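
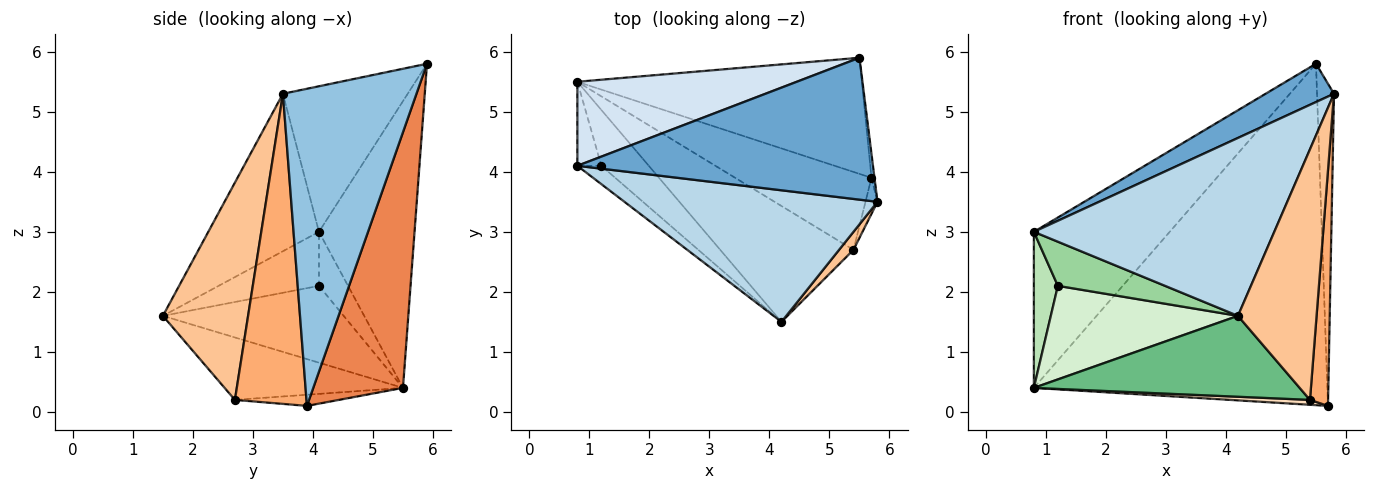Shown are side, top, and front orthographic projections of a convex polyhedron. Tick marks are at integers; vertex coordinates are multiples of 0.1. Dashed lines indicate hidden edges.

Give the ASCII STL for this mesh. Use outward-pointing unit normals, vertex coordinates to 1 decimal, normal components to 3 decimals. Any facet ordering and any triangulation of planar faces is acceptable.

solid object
 facet normal -0.429 -0.235 0.872
  outer loop
   vertex 5.5 5.9 5.8
   vertex 0.8 4.1 3.0
   vertex 5.8 3.5 5.3
  endloop
 endfacet
 facet normal 0.992 0.126 -0.009
  outer loop
   vertex 5.7 3.9 0.1
   vertex 5.5 5.9 5.8
   vertex 5.8 3.5 5.3
  endloop
 endfacet
 facet normal -0.347 -0.754 0.558
  outer loop
   vertex 4.2 1.5 1.6
   vertex 5.8 3.5 5.3
   vertex 0.8 4.1 3.0
  endloop
 endfacet
 facet normal -0.527 0.748 0.403
  outer loop
   vertex 0.8 5.5 0.4
   vertex 0.8 4.1 3.0
   vertex 5.5 5.9 5.8
  endloop
 endfacet
 facet normal 0.278 0.909 -0.309
  outer loop
   vertex 0.8 5.5 0.4
   vertex 5.5 5.9 5.8
   vertex 5.7 3.9 0.1
  endloop
 endfacet
 facet normal 0.969 -0.245 -0.037
  outer loop
   vertex 5.4 2.7 0.2
   vertex 5.7 3.9 0.1
   vertex 5.8 3.5 5.3
  endloop
 endfacet
 facet normal 0.734 -0.677 0.049
  outer loop
   vertex 5.4 2.7 0.2
   vertex 5.8 3.5 5.3
   vertex 4.2 1.5 1.6
  endloop
 endfacet
 facet normal -0.081 -0.063 -0.995
  outer loop
   vertex 5.4 2.7 0.2
   vertex 0.8 5.5 0.4
   vertex 5.7 3.9 0.1
  endloop
 endfacet
 facet normal -0.359 -0.534 -0.765
  outer loop
   vertex 5.4 2.7 0.2
   vertex 4.2 1.5 1.6
   vertex 0.8 5.5 0.4
  endloop
 endfacet
 facet normal -0.654 -0.699 -0.291
  outer loop
   vertex 1.2 4.1 2.1
   vertex 4.2 1.5 1.6
   vertex 0.8 4.1 3.0
  endloop
 endfacet
 facet normal -0.730 -0.602 -0.324
  outer loop
   vertex 1.2 4.1 2.1
   vertex 0.8 4.1 3.0
   vertex 0.8 5.5 0.4
  endloop
 endfacet
 facet normal -0.639 -0.661 -0.394
  outer loop
   vertex 1.2 4.1 2.1
   vertex 0.8 5.5 0.4
   vertex 4.2 1.5 1.6
  endloop
 endfacet
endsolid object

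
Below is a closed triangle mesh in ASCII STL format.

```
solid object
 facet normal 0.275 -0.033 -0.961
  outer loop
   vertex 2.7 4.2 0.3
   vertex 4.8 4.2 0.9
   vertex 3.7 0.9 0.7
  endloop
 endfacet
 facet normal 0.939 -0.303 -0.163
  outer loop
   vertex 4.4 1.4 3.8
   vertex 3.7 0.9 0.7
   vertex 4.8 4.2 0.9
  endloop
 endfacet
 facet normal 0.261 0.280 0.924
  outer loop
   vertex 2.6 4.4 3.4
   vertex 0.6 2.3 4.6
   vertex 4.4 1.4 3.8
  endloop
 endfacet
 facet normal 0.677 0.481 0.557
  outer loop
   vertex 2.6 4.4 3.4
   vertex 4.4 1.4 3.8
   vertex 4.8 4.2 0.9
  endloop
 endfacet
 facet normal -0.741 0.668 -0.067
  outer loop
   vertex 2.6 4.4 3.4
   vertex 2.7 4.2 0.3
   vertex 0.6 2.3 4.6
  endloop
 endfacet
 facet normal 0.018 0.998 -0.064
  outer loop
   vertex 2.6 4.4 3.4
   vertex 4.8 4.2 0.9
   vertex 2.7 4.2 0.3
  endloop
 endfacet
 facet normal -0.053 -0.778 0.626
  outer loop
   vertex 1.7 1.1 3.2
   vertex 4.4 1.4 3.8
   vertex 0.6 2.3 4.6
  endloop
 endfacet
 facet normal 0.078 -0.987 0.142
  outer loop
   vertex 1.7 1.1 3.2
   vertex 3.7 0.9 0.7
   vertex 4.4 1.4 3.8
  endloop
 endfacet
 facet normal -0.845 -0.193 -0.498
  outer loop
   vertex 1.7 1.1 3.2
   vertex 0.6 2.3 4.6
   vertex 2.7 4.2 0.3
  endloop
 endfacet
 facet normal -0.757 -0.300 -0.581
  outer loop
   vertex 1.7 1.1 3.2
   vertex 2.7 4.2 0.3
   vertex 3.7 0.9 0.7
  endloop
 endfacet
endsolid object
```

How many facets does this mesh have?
10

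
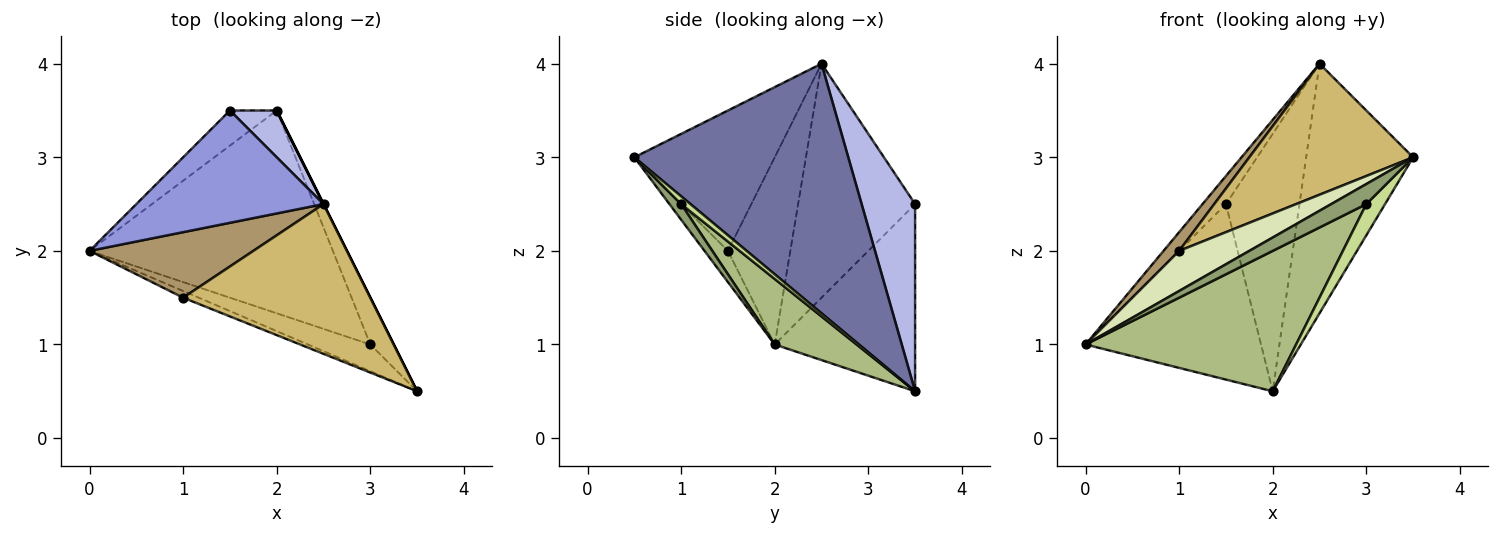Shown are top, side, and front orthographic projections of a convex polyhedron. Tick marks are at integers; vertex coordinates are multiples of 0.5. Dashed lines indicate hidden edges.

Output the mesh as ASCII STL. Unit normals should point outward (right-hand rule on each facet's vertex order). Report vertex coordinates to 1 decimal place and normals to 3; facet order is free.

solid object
 facet normal 0.894 0.447 0.000
  outer loop
   vertex 2.5 2.5 4.0
   vertex 3.5 0.5 3.0
   vertex 2.0 3.5 0.5
  endloop
 endfacet
 facet normal -0.617 0.772 -0.154
  outer loop
   vertex 1.5 3.5 2.5
   vertex 2.0 3.5 0.5
   vertex 0.0 2.0 1.0
  endloop
 endfacet
 facet normal -0.772 0.154 0.617
  outer loop
   vertex 1.5 3.5 2.5
   vertex 0.0 2.0 1.0
   vertex 2.5 2.5 4.0
  endloop
 endfacet
 facet normal 0.582 0.800 0.145
  outer loop
   vertex 1.5 3.5 2.5
   vertex 2.5 2.5 4.0
   vertex 2.0 3.5 0.5
  endloop
 endfacet
 facet normal 0.196 -0.588 -0.784
  outer loop
   vertex 3.0 1.0 2.5
   vertex 3.5 0.5 3.0
   vertex 0.0 2.0 1.0
  endloop
 endfacet
 facet normal 0.216 -0.556 -0.803
  outer loop
   vertex 3.0 1.0 2.5
   vertex 0.0 2.0 1.0
   vertex 2.0 3.5 0.5
  endloop
 endfacet
 facet normal 0.267 -0.535 -0.802
  outer loop
   vertex 3.0 1.0 2.5
   vertex 2.0 3.5 0.5
   vertex 3.5 0.5 3.0
  endloop
 endfacet
 facet normal -0.312 -0.937 -0.156
  outer loop
   vertex 1.0 1.5 2.0
   vertex 0.0 2.0 1.0
   vertex 3.5 0.5 3.0
  endloop
 endfacet
 facet normal -0.740 -0.185 0.647
  outer loop
   vertex 1.0 1.5 2.0
   vertex 2.5 2.5 4.0
   vertex 0.0 2.0 1.0
  endloop
 endfacet
 facet normal -0.492 -0.573 0.655
  outer loop
   vertex 1.0 1.5 2.0
   vertex 3.5 0.5 3.0
   vertex 2.5 2.5 4.0
  endloop
 endfacet
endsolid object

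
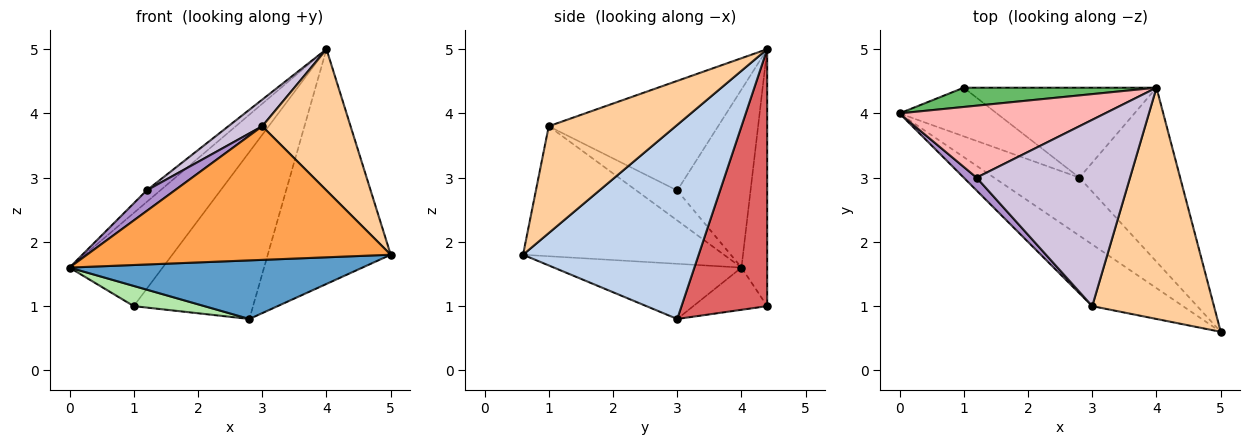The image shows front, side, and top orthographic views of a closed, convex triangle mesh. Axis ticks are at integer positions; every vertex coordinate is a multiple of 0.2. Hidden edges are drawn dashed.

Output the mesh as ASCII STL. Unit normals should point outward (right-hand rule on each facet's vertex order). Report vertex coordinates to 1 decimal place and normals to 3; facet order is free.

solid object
 facet normal -0.414 -0.646 -0.641
  outer loop
   vertex 2.8 3.0 0.8
   vertex 5.0 0.6 1.8
   vertex 0.0 4.0 1.6
  endloop
 endfacet
 facet normal 0.754 0.528 -0.391
  outer loop
   vertex 2.8 3.0 0.8
   vertex 4.0 4.4 5.0
   vertex 5.0 0.6 1.8
  endloop
 endfacet
 facet normal -0.515 -0.778 -0.359
  outer loop
   vertex 3.0 1.0 3.8
   vertex 0.0 4.0 1.6
   vertex 5.0 0.6 1.8
  endloop
 endfacet
 facet normal 0.599 -0.417 0.683
  outer loop
   vertex 3.0 1.0 3.8
   vertex 5.0 0.6 1.8
   vertex 4.0 4.4 5.0
  endloop
 endfacet
 facet normal -0.261 0.945 0.196
  outer loop
   vertex 1.0 4.4 1.0
   vertex 0.0 4.0 1.6
   vertex 4.0 4.4 5.0
  endloop
 endfacet
 facet normal -0.372 -0.356 -0.857
  outer loop
   vertex 1.0 4.4 1.0
   vertex 2.8 3.0 0.8
   vertex 0.0 4.0 1.6
  endloop
 endfacet
 facet normal 0.534 0.744 -0.401
  outer loop
   vertex 1.0 4.4 1.0
   vertex 4.0 4.4 5.0
   vertex 2.8 3.0 0.8
  endloop
 endfacet
 facet normal -0.650 0.121 0.750
  outer loop
   vertex 1.2 3.0 2.8
   vertex 4.0 4.4 5.0
   vertex 0.0 4.0 1.6
  endloop
 endfacet
 facet normal -0.778 -0.533 0.333
  outer loop
   vertex 1.2 3.0 2.8
   vertex 0.0 4.0 1.6
   vertex 3.0 1.0 3.8
  endloop
 endfacet
 facet normal -0.577 -0.115 0.808
  outer loop
   vertex 1.2 3.0 2.8
   vertex 3.0 1.0 3.8
   vertex 4.0 4.4 5.0
  endloop
 endfacet
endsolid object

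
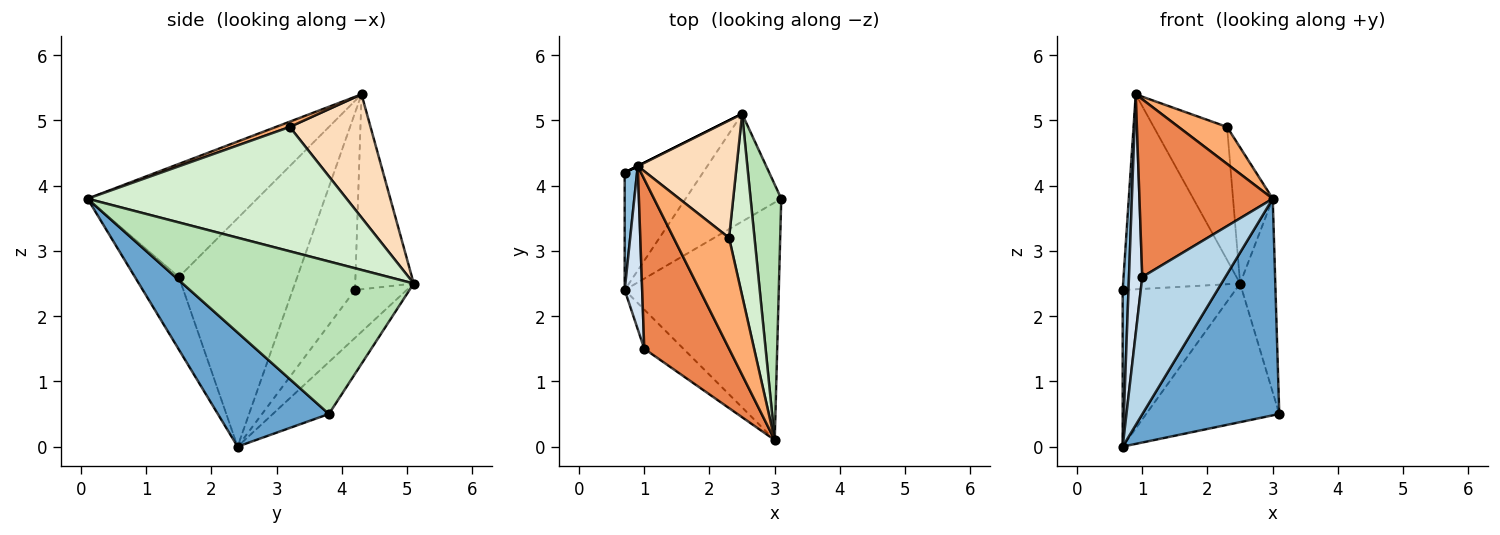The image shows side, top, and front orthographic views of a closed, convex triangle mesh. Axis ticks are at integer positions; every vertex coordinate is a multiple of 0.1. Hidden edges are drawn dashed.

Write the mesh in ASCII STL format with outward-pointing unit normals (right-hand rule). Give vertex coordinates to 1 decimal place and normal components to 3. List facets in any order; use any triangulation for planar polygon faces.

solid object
 facet normal 0.480 -0.591 -0.648
  outer loop
   vertex 3.0 0.1 3.8
   vertex 0.7 2.4 0.0
   vertex 3.1 3.8 0.5
  endloop
 endfacet
 facet normal -0.993 -0.092 0.069
  outer loop
   vertex 0.7 4.2 2.4
   vertex 0.7 2.4 0.0
   vertex 0.9 4.3 5.4
  endloop
 endfacet
 facet normal -0.453 -0.857 -0.244
  outer loop
   vertex 1.0 1.5 2.6
   vertex 0.7 2.4 0.0
   vertex 3.0 0.1 3.8
  endloop
 endfacet
 facet normal -0.991 -0.111 0.076
  outer loop
   vertex 1.0 1.5 2.6
   vertex 0.9 4.3 5.4
   vertex 0.7 2.4 0.0
  endloop
 endfacet
 facet normal -0.677 -0.532 0.508
  outer loop
   vertex 1.0 1.5 2.6
   vertex 3.0 0.1 3.8
   vertex 0.9 4.3 5.4
  endloop
 endfacet
 facet normal 0.090 -0.315 0.945
  outer loop
   vertex 2.3 3.2 4.9
   vertex 0.9 4.3 5.4
   vertex 3.0 0.1 3.8
  endloop
 endfacet
 facet normal -0.447 0.894 0.000
  outer loop
   vertex 2.5 5.1 2.5
   vertex 0.7 4.2 2.4
   vertex 0.9 4.3 5.4
  endloop
 endfacet
 facet normal 0.637 0.578 0.511
  outer loop
   vertex 2.5 5.1 2.5
   vertex 0.9 4.3 5.4
   vertex 2.3 3.2 4.9
  endloop
 endfacet
 facet normal -0.316 0.749 -0.582
  outer loop
   vertex 2.5 5.1 2.5
   vertex 3.1 3.8 0.5
   vertex 0.7 2.4 0.0
  endloop
 endfacet
 facet normal -0.344 0.751 -0.563
  outer loop
   vertex 2.5 5.1 2.5
   vertex 0.7 2.4 0.0
   vertex 0.7 4.2 2.4
  endloop
 endfacet
 facet normal 0.970 0.148 0.195
  outer loop
   vertex 2.5 5.1 2.5
   vertex 3.0 0.1 3.8
   vertex 3.1 3.8 0.5
  endloop
 endfacet
 facet normal 0.969 0.148 0.198
  outer loop
   vertex 2.5 5.1 2.5
   vertex 2.3 3.2 4.9
   vertex 3.0 0.1 3.8
  endloop
 endfacet
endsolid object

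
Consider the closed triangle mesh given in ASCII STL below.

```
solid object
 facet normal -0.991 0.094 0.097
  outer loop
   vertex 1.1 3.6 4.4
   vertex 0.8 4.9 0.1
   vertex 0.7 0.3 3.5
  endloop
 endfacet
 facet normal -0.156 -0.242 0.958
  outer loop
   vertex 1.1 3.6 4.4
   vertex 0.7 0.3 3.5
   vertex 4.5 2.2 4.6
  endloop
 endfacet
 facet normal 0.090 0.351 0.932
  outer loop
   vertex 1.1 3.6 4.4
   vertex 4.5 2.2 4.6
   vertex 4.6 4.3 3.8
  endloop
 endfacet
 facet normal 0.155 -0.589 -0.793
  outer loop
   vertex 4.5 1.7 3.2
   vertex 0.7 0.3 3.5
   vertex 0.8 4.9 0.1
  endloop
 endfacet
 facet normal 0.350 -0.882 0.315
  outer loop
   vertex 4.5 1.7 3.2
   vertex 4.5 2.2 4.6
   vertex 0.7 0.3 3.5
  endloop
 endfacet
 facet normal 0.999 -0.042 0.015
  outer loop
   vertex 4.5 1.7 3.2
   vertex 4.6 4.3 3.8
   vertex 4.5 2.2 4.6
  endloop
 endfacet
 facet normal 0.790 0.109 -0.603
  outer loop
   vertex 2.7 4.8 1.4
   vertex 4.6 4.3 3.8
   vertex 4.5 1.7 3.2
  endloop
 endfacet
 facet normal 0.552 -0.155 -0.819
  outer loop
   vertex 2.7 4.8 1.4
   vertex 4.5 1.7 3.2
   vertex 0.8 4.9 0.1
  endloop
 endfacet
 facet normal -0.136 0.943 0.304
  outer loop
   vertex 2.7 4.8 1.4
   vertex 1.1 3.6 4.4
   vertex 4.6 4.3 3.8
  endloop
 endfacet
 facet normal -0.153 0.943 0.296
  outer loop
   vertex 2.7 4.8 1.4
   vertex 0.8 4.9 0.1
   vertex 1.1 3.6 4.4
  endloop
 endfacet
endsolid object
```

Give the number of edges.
15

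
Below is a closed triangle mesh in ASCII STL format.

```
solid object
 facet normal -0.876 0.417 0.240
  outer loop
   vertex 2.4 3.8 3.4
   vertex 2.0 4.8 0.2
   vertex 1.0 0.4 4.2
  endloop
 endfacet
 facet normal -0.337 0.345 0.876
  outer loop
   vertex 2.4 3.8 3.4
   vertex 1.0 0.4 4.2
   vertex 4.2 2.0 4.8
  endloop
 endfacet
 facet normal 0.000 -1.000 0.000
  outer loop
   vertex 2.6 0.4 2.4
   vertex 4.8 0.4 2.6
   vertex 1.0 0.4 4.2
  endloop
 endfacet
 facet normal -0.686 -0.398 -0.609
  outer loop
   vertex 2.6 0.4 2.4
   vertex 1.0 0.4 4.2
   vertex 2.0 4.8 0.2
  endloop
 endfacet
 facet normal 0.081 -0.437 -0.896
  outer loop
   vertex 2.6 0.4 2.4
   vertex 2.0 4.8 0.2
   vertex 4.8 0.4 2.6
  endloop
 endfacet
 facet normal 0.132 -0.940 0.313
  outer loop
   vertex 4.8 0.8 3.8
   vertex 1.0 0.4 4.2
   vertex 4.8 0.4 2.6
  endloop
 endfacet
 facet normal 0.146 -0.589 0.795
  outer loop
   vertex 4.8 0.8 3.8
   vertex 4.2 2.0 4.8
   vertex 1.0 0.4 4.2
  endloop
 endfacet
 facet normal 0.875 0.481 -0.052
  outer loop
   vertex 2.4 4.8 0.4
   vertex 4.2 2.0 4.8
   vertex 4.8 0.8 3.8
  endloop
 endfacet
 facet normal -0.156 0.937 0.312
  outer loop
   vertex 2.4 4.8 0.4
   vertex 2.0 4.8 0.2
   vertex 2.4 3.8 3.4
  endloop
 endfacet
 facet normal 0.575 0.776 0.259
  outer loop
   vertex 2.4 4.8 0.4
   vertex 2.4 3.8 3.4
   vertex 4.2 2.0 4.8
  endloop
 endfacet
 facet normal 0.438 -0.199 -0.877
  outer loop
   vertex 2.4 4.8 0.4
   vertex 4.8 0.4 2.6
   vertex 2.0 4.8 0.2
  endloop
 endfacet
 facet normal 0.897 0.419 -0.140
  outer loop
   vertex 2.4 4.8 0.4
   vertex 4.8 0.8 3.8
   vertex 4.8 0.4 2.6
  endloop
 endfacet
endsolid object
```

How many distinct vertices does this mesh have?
8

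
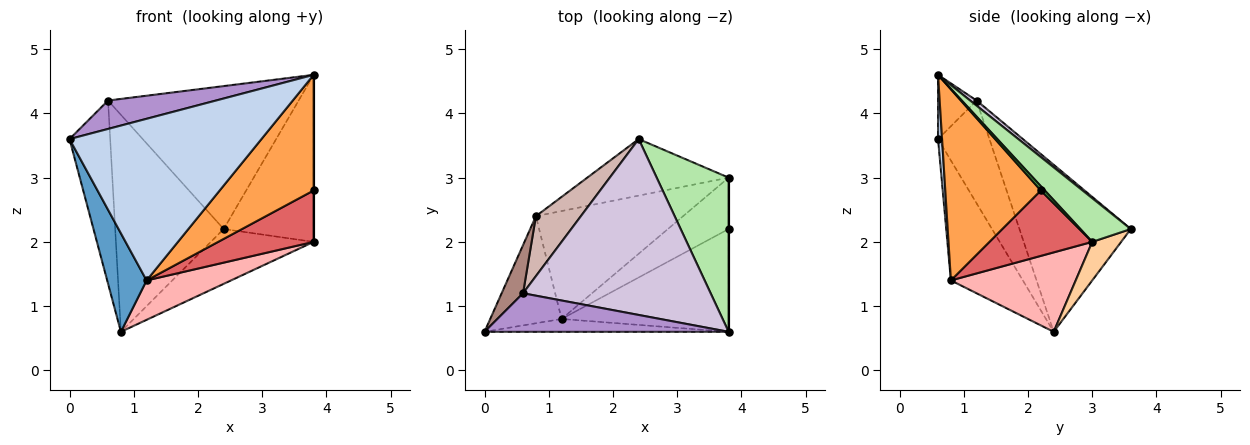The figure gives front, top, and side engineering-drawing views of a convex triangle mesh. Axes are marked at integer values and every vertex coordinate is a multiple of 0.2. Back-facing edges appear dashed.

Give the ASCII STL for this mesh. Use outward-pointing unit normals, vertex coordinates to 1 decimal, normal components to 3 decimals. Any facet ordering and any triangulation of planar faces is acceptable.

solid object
 facet normal -0.778 -0.426 -0.463
  outer loop
   vertex 1.2 0.8 1.4
   vertex 0.0 0.6 3.6
   vertex 0.8 2.4 0.6
  endloop
 endfacet
 facet normal 0.021 -0.997 -0.079
  outer loop
   vertex 3.8 0.6 4.6
   vertex 0.0 0.6 3.6
   vertex 1.2 0.8 1.4
  endloop
 endfacet
 facet normal 0.605 -0.595 -0.529
  outer loop
   vertex 3.8 0.6 4.6
   vertex 1.2 0.8 1.4
   vertex 3.8 2.2 2.8
  endloop
 endfacet
 facet normal 0.192 0.683 -0.705
  outer loop
   vertex 3.8 3.0 2.0
   vertex 0.8 2.4 0.6
   vertex 2.4 3.6 2.2
  endloop
 endfacet
 facet normal 1.000 0.000 0.000
  outer loop
   vertex 3.8 3.0 2.0
   vertex 3.8 0.6 4.6
   vertex 3.8 2.2 2.8
  endloop
 endfacet
 facet normal 0.381 0.679 0.627
  outer loop
   vertex 3.8 3.0 2.0
   vertex 2.4 3.6 2.2
   vertex 3.8 0.6 4.6
  endloop
 endfacet
 facet normal 0.606 -0.563 -0.563
  outer loop
   vertex 3.8 3.0 2.0
   vertex 3.8 2.2 2.8
   vertex 1.2 0.8 1.4
  endloop
 endfacet
 facet normal 0.452 -0.306 -0.838
  outer loop
   vertex 3.8 3.0 2.0
   vertex 1.2 0.8 1.4
   vertex 0.8 2.4 0.6
  endloop
 endfacet
 facet normal -0.207 -0.580 0.788
  outer loop
   vertex 0.6 1.2 4.2
   vertex 0.0 0.6 3.6
   vertex 3.8 0.6 4.6
  endloop
 endfacet
 facet normal 0.021 0.631 0.776
  outer loop
   vertex 0.6 1.2 4.2
   vertex 3.8 0.6 4.6
   vertex 2.4 3.6 2.2
  endloop
 endfacet
 facet normal -0.774 0.613 0.161
  outer loop
   vertex 0.6 1.2 4.2
   vertex 0.8 2.4 0.6
   vertex 0.0 0.6 3.6
  endloop
 endfacet
 facet normal -0.703 0.685 0.189
  outer loop
   vertex 0.6 1.2 4.2
   vertex 2.4 3.6 2.2
   vertex 0.8 2.4 0.6
  endloop
 endfacet
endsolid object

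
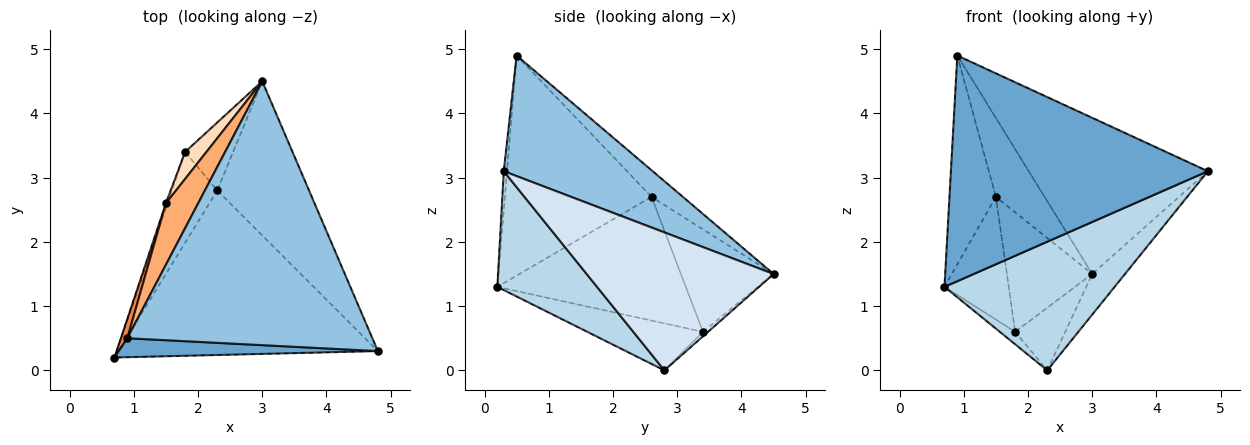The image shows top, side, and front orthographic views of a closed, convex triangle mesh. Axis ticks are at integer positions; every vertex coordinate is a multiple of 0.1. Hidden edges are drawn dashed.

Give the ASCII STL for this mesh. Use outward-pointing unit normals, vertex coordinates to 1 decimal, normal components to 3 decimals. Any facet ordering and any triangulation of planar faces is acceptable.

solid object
 facet normal -0.012 -0.996 0.084
  outer loop
   vertex 0.9 0.5 4.9
   vertex 0.7 0.2 1.3
   vertex 4.8 0.3 3.1
  endloop
 endfacet
 facet normal 0.390 0.469 0.793
  outer loop
   vertex 0.9 0.5 4.9
   vertex 4.8 0.3 3.1
   vertex 3.0 4.5 1.5
  endloop
 endfacet
 facet normal 0.339 -0.579 -0.741
  outer loop
   vertex 2.3 2.8 0.0
   vertex 4.8 0.3 3.1
   vertex 0.7 0.2 1.3
  endloop
 endfacet
 facet normal 0.824 0.144 -0.548
  outer loop
   vertex 2.3 2.8 0.0
   vertex 3.0 4.5 1.5
   vertex 4.8 0.3 3.1
  endloop
 endfacet
 facet normal -0.953 0.301 0.028
  outer loop
   vertex 1.5 2.6 2.7
   vertex 0.7 0.2 1.3
   vertex 0.9 0.5 4.9
  endloop
 endfacet
 facet normal -0.453 0.703 0.548
  outer loop
   vertex 1.5 2.6 2.7
   vertex 0.9 0.5 4.9
   vertex 3.0 4.5 1.5
  endloop
 endfacet
 facet normal -0.069 0.676 -0.734
  outer loop
   vertex 1.8 3.4 0.6
   vertex 3.0 4.5 1.5
   vertex 2.3 2.8 0.0
  endloop
 endfacet
 facet normal -0.727 0.670 0.151
  outer loop
   vertex 1.8 3.4 0.6
   vertex 1.5 2.6 2.7
   vertex 3.0 4.5 1.5
  endloop
 endfacet
 facet normal -0.716 0.095 -0.692
  outer loop
   vertex 1.8 3.4 0.6
   vertex 2.3 2.8 0.0
   vertex 0.7 0.2 1.3
  endloop
 endfacet
 facet normal -0.946 0.323 -0.012
  outer loop
   vertex 1.8 3.4 0.6
   vertex 0.7 0.2 1.3
   vertex 1.5 2.6 2.7
  endloop
 endfacet
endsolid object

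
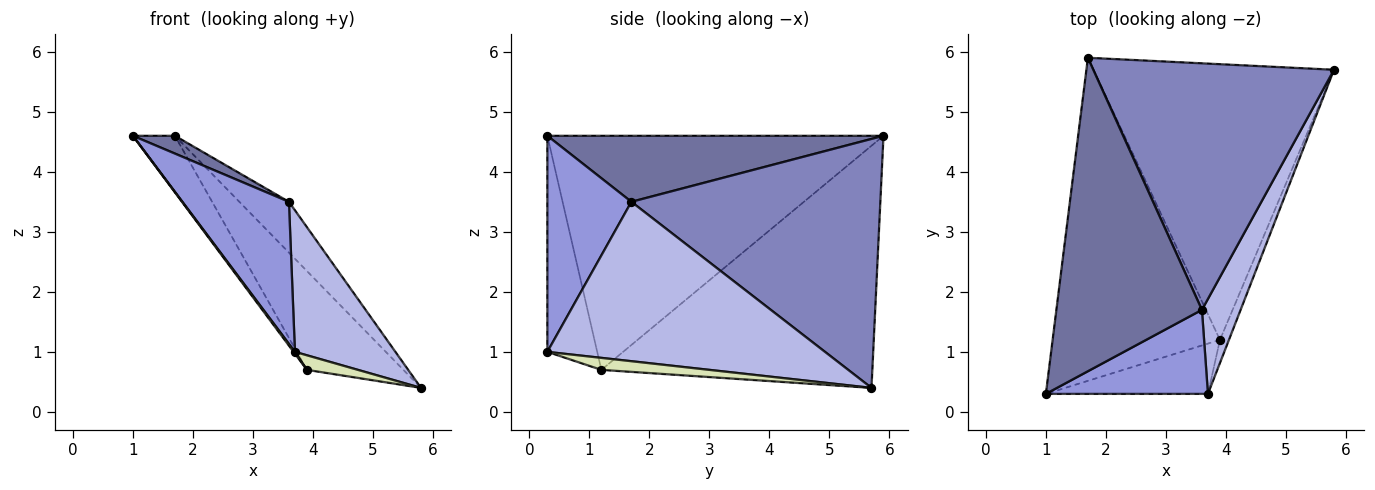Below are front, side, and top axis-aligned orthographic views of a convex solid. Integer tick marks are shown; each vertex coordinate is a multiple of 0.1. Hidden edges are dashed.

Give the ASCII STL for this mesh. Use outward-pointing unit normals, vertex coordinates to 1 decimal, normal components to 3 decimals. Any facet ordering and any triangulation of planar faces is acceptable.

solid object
 facet normal 0.413 -0.052 0.909
  outer loop
   vertex 3.6 1.7 3.5
   vertex 1.7 5.9 4.6
   vertex 1.0 0.3 4.6
  endloop
 endfacet
 facet normal 0.712 0.142 0.688
  outer loop
   vertex 3.6 1.7 3.5
   vertex 5.8 5.7 0.4
   vertex 1.7 5.9 4.6
  endloop
 endfacet
 facet normal 0.562 -0.712 0.421
  outer loop
   vertex 3.6 1.7 3.5
   vertex 1.0 0.3 4.6
   vertex 3.7 0.3 1.0
  endloop
 endfacet
 facet normal 0.917 -0.332 0.222
  outer loop
   vertex 3.6 1.7 3.5
   vertex 3.7 0.3 1.0
   vertex 5.8 5.7 0.4
  endloop
 endfacet
 facet normal -0.809 0.101 -0.579
  outer loop
   vertex 3.9 1.2 0.7
   vertex 1.0 0.3 4.6
   vertex 1.7 5.9 4.6
  endloop
 endfacet
 facet normal -0.800 -0.022 -0.600
  outer loop
   vertex 3.9 1.2 0.7
   vertex 3.7 0.3 1.0
   vertex 1.0 0.3 4.6
  endloop
 endfacet
 facet normal -0.688 0.245 -0.683
  outer loop
   vertex 3.9 1.2 0.7
   vertex 1.7 5.9 4.6
   vertex 5.8 5.7 0.4
  endloop
 endfacet
 facet normal 0.748 -0.353 -0.561
  outer loop
   vertex 3.9 1.2 0.7
   vertex 5.8 5.7 0.4
   vertex 3.7 0.3 1.0
  endloop
 endfacet
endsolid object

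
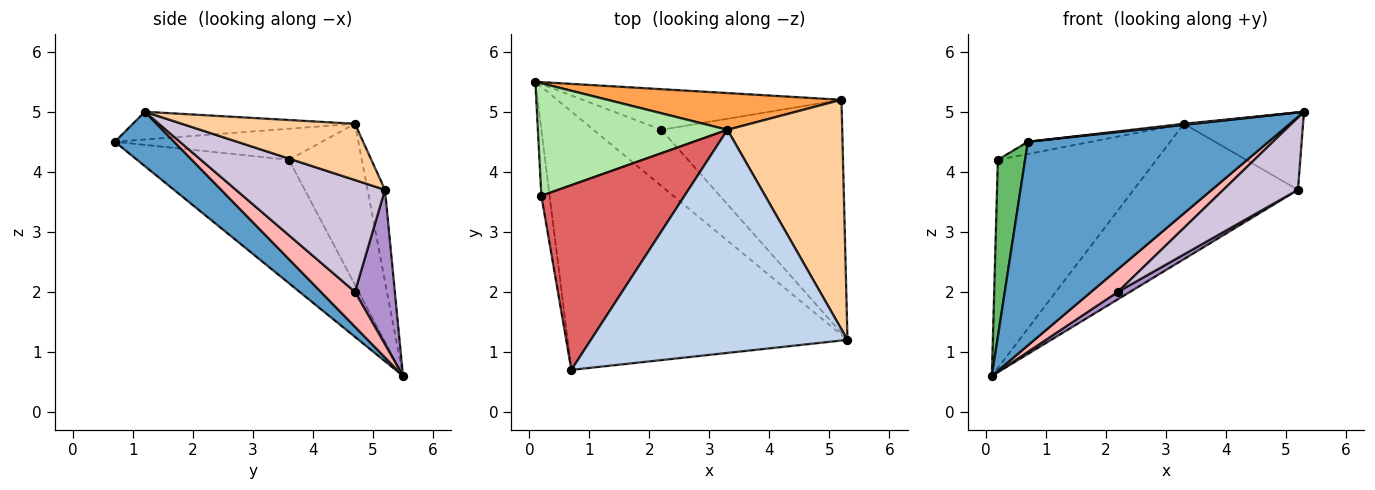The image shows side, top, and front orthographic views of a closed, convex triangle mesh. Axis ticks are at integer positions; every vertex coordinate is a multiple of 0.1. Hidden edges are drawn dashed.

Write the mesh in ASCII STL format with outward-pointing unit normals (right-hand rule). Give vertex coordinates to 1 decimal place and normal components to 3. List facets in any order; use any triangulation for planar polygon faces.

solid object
 facet normal 0.151 -0.612 -0.776
  outer loop
   vertex 0.7 0.7 4.5
   vertex 0.1 5.5 0.6
   vertex 5.3 1.2 5.0
  endloop
 endfacet
 facet normal -0.108 -0.005 0.994
  outer loop
   vertex 3.3 4.7 4.8
   vertex 0.7 0.7 4.5
   vertex 5.3 1.2 5.0
  endloop
 endfacet
 facet normal -0.102 0.960 0.260
  outer loop
   vertex 5.2 5.2 3.7
   vertex 0.1 5.5 0.6
   vertex 3.3 4.7 4.8
  endloop
 endfacet
 facet normal 0.421 0.290 0.859
  outer loop
   vertex 5.2 5.2 3.7
   vertex 3.3 4.7 4.8
   vertex 5.3 1.2 5.0
  endloop
 endfacet
 facet normal -0.982 -0.176 -0.066
  outer loop
   vertex 0.2 3.6 4.2
   vertex 0.1 5.5 0.6
   vertex 0.7 0.7 4.5
  endloop
 endfacet
 facet normal -0.375 0.816 0.441
  outer loop
   vertex 0.2 3.6 4.2
   vertex 3.3 4.7 4.8
   vertex 0.1 5.5 0.6
  endloop
 endfacet
 facet normal -0.212 0.064 0.975
  outer loop
   vertex 0.2 3.6 4.2
   vertex 0.7 0.7 4.5
   vertex 3.3 4.7 4.8
  endloop
 endfacet
 facet normal 0.430 -0.337 -0.838
  outer loop
   vertex 2.2 4.7 2.0
   vertex 5.3 1.2 5.0
   vertex 0.1 5.5 0.6
  endloop
 endfacet
 facet normal 0.506 -0.155 -0.848
  outer loop
   vertex 2.2 4.7 2.0
   vertex 0.1 5.5 0.6
   vertex 5.2 5.2 3.7
  endloop
 endfacet
 facet normal 0.509 -0.255 -0.823
  outer loop
   vertex 2.2 4.7 2.0
   vertex 5.2 5.2 3.7
   vertex 5.3 1.2 5.0
  endloop
 endfacet
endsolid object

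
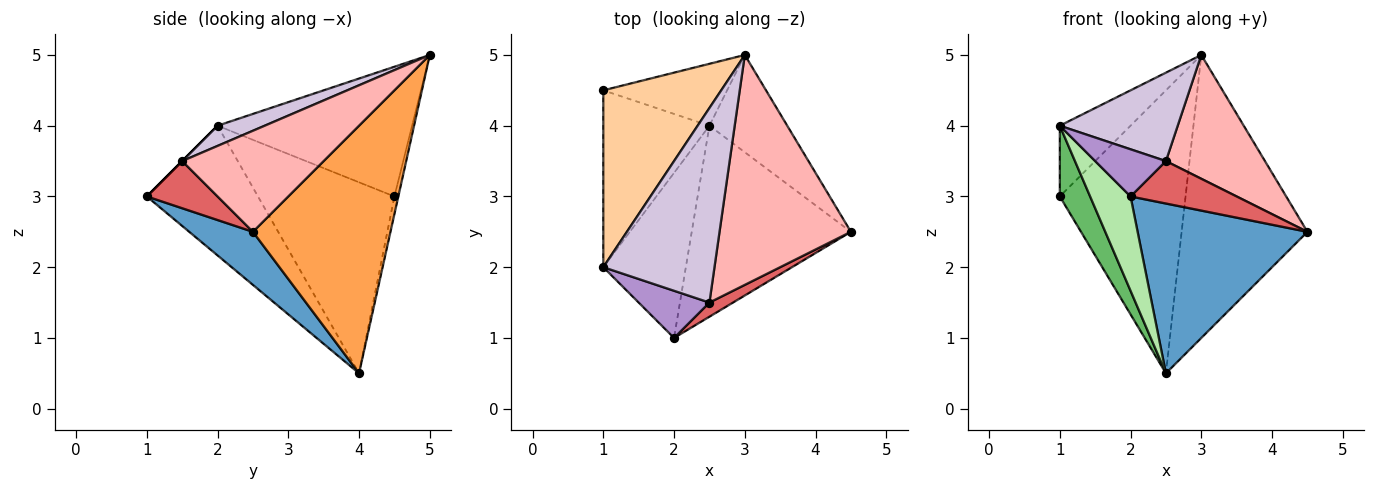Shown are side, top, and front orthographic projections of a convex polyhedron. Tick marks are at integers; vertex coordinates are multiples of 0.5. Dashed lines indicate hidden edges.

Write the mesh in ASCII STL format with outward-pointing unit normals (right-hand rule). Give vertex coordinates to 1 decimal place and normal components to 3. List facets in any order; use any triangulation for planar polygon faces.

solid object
 facet normal 0.242 -0.645 -0.725
  outer loop
   vertex 2.5 4.0 0.5
   vertex 4.5 2.5 2.5
   vertex 2.0 1.0 3.0
  endloop
 endfacet
 facet normal -0.031 0.976 -0.214
  outer loop
   vertex 2.5 4.0 0.5
   vertex 1.0 4.5 3.0
   vertex 3.0 5.0 5.0
  endloop
 endfacet
 facet normal 0.719 0.657 -0.226
  outer loop
   vertex 2.5 4.0 0.5
   vertex 3.0 5.0 5.0
   vertex 4.5 2.5 2.5
  endloop
 endfacet
 facet normal -0.715 0.260 0.650
  outer loop
   vertex 1.0 2.0 4.0
   vertex 3.0 5.0 5.0
   vertex 1.0 4.5 3.0
  endloop
 endfacet
 facet normal -0.858 -0.191 -0.477
  outer loop
   vertex 1.0 2.0 4.0
   vertex 1.0 4.5 3.0
   vertex 2.5 4.0 0.5
  endloop
 endfacet
 facet normal -0.807 -0.293 -0.513
  outer loop
   vertex 1.0 2.0 4.0
   vertex 2.5 4.0 0.5
   vertex 2.0 1.0 3.0
  endloop
 endfacet
 facet normal 0.535 -0.802 0.267
  outer loop
   vertex 2.5 1.5 3.5
   vertex 2.0 1.0 3.0
   vertex 4.5 2.5 2.5
  endloop
 endfacet
 facet normal 0.561 -0.393 0.729
  outer loop
   vertex 2.5 1.5 3.5
   vertex 4.5 2.5 2.5
   vertex 3.0 5.0 5.0
  endloop
 endfacet
 facet normal 0.000 -0.707 0.707
  outer loop
   vertex 2.5 1.5 3.5
   vertex 1.0 2.0 4.0
   vertex 2.0 1.0 3.0
  endloop
 endfacet
 facet normal 0.163 -0.408 0.898
  outer loop
   vertex 2.5 1.5 3.5
   vertex 3.0 5.0 5.0
   vertex 1.0 2.0 4.0
  endloop
 endfacet
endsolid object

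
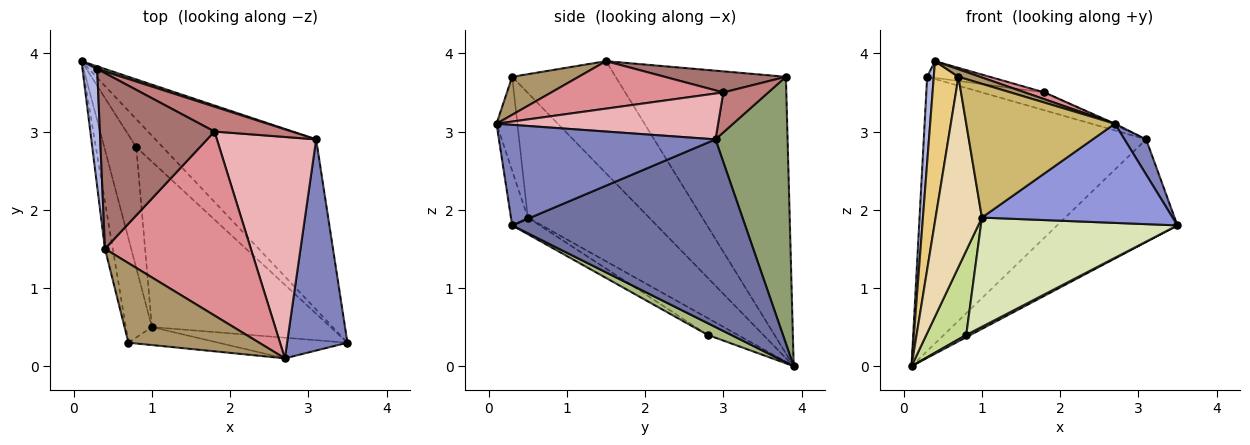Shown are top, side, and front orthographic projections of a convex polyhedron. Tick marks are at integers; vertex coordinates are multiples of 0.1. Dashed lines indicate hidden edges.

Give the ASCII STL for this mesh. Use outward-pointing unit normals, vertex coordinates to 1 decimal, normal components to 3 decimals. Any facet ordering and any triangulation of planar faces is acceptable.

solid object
 facet normal 0.707 0.365 -0.606
  outer loop
   vertex 3.1 2.9 2.9
   vertex 3.5 0.3 1.8
   vertex 0.1 3.9 0.0
  endloop
 endfacet
 facet normal 0.854 -0.085 0.513
  outer loop
   vertex 3.1 2.9 2.9
   vertex 2.7 0.1 3.1
   vertex 3.5 0.3 1.8
  endloop
 endfacet
 facet normal -0.086 -0.975 -0.203
  outer loop
   vertex 1.0 0.5 1.9
   vertex 3.5 0.3 1.8
   vertex 2.7 0.1 3.1
  endloop
 endfacet
 facet normal -0.998 -0.039 0.053
  outer loop
   vertex 0.3 3.8 3.7
   vertex 0.1 3.9 0.0
   vertex 0.4 1.5 3.9
  endloop
 endfacet
 facet normal 0.308 0.951 0.009
  outer loop
   vertex 0.3 3.8 3.7
   vertex 3.1 2.9 2.9
   vertex 0.1 3.9 0.0
  endloop
 endfacet
 facet normal 0.404 -0.075 -0.912
  outer loop
   vertex 0.8 2.8 0.4
   vertex 0.1 3.9 0.0
   vertex 3.5 0.3 1.8
  endloop
 endfacet
 facet normal -0.396 -0.526 -0.753
  outer loop
   vertex 0.8 2.8 0.4
   vertex 1.0 0.5 1.9
   vertex 0.1 3.9 0.0
  endloop
 endfacet
 facet normal -0.077 -0.549 -0.832
  outer loop
   vertex 0.8 2.8 0.4
   vertex 3.5 0.3 1.8
   vertex 1.0 0.5 1.9
  endloop
 endfacet
 facet normal 0.278 -0.090 0.956
  outer loop
   vertex 0.7 0.3 3.7
   vertex 2.7 0.1 3.1
   vertex 0.4 1.5 3.9
  endloop
 endfacet
 facet normal -0.138 -0.982 -0.132
  outer loop
   vertex 0.7 0.3 3.7
   vertex 1.0 0.5 1.9
   vertex 2.7 0.1 3.1
  endloop
 endfacet
 facet normal -0.971 -0.231 -0.068
  outer loop
   vertex 0.7 0.3 3.7
   vertex 0.4 1.5 3.9
   vertex 0.1 3.9 0.0
  endloop
 endfacet
 facet normal -0.917 -0.350 -0.192
  outer loop
   vertex 0.7 0.3 3.7
   vertex 0.1 3.9 0.0
   vertex 1.0 0.5 1.9
  endloop
 endfacet
 facet normal 0.180 0.093 0.979
  outer loop
   vertex 1.8 3.0 3.5
   vertex 0.3 3.8 3.7
   vertex 0.4 1.5 3.9
  endloop
 endfacet
 facet normal 0.387 0.538 0.749
  outer loop
   vertex 1.8 3.0 3.5
   vertex 3.1 2.9 2.9
   vertex 0.3 3.8 3.7
  endloop
 endfacet
 facet normal 0.309 -0.035 0.950
  outer loop
   vertex 1.8 3.0 3.5
   vertex 0.4 1.5 3.9
   vertex 2.7 0.1 3.1
  endloop
 endfacet
 facet normal 0.419 0.005 0.908
  outer loop
   vertex 1.8 3.0 3.5
   vertex 2.7 0.1 3.1
   vertex 3.1 2.9 2.9
  endloop
 endfacet
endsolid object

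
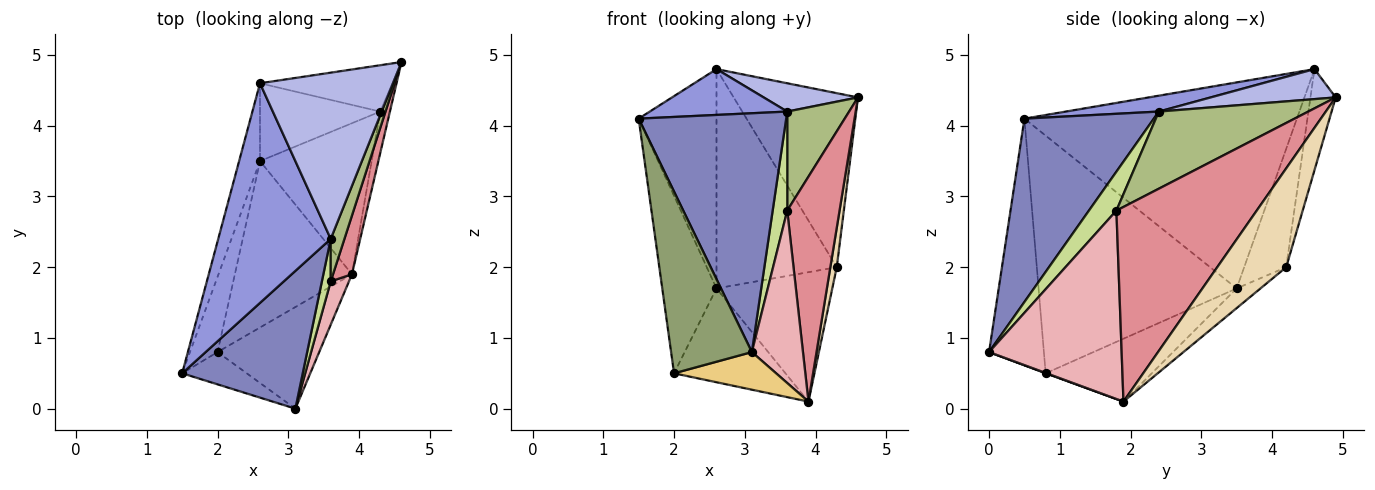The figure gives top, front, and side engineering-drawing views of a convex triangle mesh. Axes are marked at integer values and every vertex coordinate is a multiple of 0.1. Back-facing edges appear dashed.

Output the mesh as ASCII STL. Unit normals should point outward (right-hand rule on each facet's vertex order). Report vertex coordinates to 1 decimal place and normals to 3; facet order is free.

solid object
 facet normal -0.193 0.948 -0.252
  outer loop
   vertex 4.3 4.2 2.0
   vertex 2.6 4.6 4.8
   vertex 4.6 4.9 4.4
  endloop
 endfacet
 facet normal 0.605 -0.690 0.398
  outer loop
   vertex 3.6 2.4 4.2
   vertex 1.5 0.5 4.1
   vertex 3.1 0.0 0.8
  endloop
 endfacet
 facet normal 0.137 -0.202 0.970
  outer loop
   vertex 3.6 2.4 4.2
   vertex 2.6 4.6 4.8
   vertex 1.5 0.5 4.1
  endloop
 endfacet
 facet normal 0.217 -0.164 0.962
  outer loop
   vertex 3.6 2.4 4.2
   vertex 4.6 4.9 4.4
   vertex 2.6 4.6 4.8
  endloop
 endfacet
 facet normal -0.556 -0.819 -0.145
  outer loop
   vertex 2.0 0.8 0.5
   vertex 3.1 0.0 0.8
   vertex 1.5 0.5 4.1
  endloop
 endfacet
 facet normal 0.912 -0.378 0.162
  outer loop
   vertex 3.6 1.8 2.8
   vertex 4.6 4.9 4.4
   vertex 3.6 2.4 4.2
  endloop
 endfacet
 facet normal 0.866 -0.459 0.197
  outer loop
   vertex 3.6 1.8 2.8
   vertex 3.6 2.4 4.2
   vertex 3.1 0.0 0.8
  endloop
 endfacet
 facet normal -0.957 0.273 -0.097
  outer loop
   vertex 2.6 3.5 1.7
   vertex 1.5 0.5 4.1
   vertex 2.6 4.6 4.8
  endloop
 endfacet
 facet normal -0.959 0.262 -0.111
  outer loop
   vertex 2.6 3.5 1.7
   vertex 2.0 0.8 0.5
   vertex 1.5 0.5 4.1
  endloop
 endfacet
 facet normal -0.313 0.895 -0.318
  outer loop
   vertex 2.6 3.5 1.7
   vertex 2.6 4.6 4.8
   vertex 4.3 4.2 2.0
  endloop
 endfacet
 facet normal 0.003 -0.347 -0.938
  outer loop
   vertex 3.9 1.9 0.1
   vertex 3.1 0.0 0.8
   vertex 2.0 0.8 0.5
  endloop
 endfacet
 facet normal 0.991 -0.092 -0.097
  outer loop
   vertex 3.9 1.9 0.1
   vertex 4.3 4.2 2.0
   vertex 4.6 4.9 4.4
  endloop
 endfacet
 facet normal -0.133 0.645 -0.753
  outer loop
   vertex 3.9 1.9 0.1
   vertex 2.6 3.5 1.7
   vertex 4.3 4.2 2.0
  endloop
 endfacet
 facet normal -0.424 0.445 -0.789
  outer loop
   vertex 3.9 1.9 0.1
   vertex 2.0 0.8 0.5
   vertex 2.6 3.5 1.7
  endloop
 endfacet
 facet normal 0.933 -0.348 0.091
  outer loop
   vertex 3.9 1.9 0.1
   vertex 4.6 4.9 4.4
   vertex 3.6 1.8 2.8
  endloop
 endfacet
 facet normal 0.929 -0.358 0.090
  outer loop
   vertex 3.9 1.9 0.1
   vertex 3.6 1.8 2.8
   vertex 3.1 0.0 0.8
  endloop
 endfacet
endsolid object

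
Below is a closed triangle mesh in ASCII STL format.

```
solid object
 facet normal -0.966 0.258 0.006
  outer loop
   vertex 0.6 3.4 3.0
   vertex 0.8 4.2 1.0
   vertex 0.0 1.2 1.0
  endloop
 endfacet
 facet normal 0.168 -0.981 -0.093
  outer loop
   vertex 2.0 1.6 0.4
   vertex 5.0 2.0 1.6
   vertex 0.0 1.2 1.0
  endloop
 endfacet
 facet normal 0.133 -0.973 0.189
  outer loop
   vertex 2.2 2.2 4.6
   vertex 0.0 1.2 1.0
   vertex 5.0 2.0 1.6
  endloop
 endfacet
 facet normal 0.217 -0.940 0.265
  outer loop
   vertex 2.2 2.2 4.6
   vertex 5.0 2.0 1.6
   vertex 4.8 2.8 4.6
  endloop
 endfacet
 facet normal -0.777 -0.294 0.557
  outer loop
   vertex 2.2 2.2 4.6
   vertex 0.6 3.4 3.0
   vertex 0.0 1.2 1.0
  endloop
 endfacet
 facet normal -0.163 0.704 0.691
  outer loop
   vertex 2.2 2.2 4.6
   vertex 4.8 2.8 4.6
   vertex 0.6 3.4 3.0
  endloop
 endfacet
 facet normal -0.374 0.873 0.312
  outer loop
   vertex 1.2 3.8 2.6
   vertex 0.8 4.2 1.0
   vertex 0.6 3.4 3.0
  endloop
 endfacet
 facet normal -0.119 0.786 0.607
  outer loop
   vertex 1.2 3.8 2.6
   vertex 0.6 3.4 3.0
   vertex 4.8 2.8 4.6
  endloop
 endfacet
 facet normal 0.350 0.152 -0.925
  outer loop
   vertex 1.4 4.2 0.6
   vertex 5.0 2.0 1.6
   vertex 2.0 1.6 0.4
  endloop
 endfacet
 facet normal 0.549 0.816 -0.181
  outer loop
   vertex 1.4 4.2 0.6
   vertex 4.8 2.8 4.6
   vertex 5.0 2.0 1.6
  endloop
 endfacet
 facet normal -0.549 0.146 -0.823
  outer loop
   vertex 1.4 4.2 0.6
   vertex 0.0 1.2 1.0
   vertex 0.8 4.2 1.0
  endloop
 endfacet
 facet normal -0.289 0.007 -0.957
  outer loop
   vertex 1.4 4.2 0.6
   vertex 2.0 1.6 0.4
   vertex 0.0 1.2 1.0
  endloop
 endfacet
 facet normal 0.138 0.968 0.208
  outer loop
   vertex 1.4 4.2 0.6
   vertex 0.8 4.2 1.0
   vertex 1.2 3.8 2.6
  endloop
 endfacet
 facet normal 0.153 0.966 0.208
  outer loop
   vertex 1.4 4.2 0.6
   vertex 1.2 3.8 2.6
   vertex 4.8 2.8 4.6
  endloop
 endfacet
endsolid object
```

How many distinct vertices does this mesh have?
9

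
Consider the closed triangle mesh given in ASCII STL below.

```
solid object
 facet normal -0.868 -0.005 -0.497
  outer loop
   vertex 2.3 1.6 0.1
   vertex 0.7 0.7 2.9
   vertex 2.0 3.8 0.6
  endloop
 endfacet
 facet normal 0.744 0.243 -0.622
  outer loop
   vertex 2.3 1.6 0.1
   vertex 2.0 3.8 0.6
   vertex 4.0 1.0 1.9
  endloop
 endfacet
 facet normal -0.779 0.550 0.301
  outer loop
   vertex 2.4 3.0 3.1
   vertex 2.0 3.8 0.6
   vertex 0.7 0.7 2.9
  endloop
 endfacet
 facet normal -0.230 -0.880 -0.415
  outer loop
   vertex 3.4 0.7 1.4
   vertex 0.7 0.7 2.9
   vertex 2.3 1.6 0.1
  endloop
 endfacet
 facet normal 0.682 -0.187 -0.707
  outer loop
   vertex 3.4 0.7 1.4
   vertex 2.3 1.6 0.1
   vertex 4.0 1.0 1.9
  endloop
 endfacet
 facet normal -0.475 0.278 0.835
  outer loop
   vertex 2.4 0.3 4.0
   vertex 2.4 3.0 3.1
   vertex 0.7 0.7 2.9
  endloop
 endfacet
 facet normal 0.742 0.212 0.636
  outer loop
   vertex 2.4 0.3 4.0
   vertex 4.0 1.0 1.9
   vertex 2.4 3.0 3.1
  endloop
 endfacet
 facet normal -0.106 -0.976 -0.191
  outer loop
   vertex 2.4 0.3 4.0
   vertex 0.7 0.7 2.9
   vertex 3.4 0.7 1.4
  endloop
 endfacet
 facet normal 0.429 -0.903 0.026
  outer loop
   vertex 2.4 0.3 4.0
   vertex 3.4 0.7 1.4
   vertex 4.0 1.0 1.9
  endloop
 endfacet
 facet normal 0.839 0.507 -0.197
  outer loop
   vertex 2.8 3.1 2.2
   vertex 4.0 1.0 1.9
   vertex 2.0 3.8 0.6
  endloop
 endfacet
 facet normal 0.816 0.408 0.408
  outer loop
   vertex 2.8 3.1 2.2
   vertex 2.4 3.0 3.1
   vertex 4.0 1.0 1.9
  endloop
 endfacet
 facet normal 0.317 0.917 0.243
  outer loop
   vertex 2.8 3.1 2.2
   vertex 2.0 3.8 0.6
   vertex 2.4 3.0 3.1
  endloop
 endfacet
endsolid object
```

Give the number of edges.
18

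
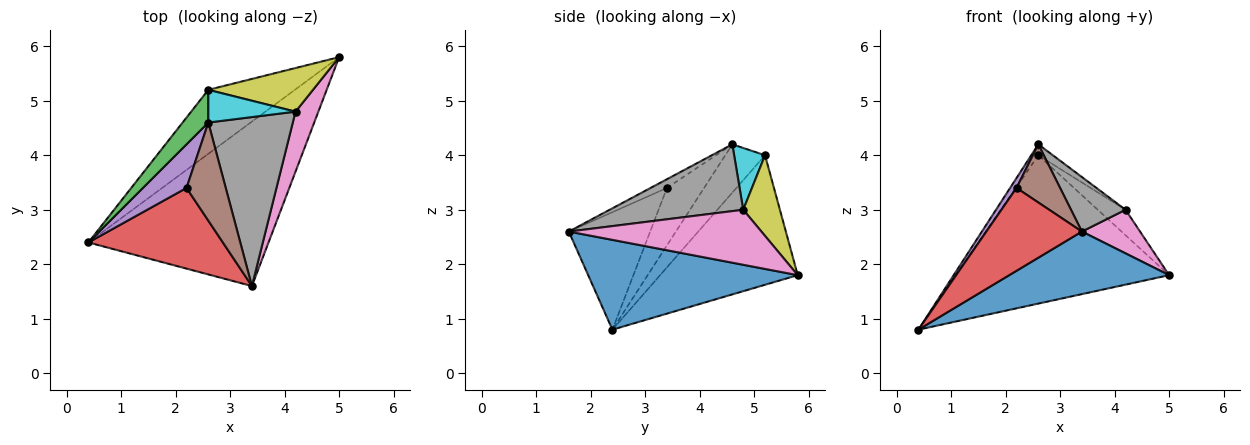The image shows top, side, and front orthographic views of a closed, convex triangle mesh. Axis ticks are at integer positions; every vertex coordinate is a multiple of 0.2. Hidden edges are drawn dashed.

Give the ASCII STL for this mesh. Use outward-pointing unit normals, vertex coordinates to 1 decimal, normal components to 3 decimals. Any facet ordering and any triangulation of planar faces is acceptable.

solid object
 facet normal 0.422 -0.322 -0.847
  outer loop
   vertex 3.4 1.6 2.6
   vertex 0.4 2.4 0.8
   vertex 5.0 5.8 1.8
  endloop
 endfacet
 facet normal -0.510 0.790 -0.341
  outer loop
   vertex 2.6 5.2 4.0
   vertex 5.0 5.8 1.8
   vertex 0.4 2.4 0.8
  endloop
 endfacet
 facet normal -0.872 0.155 0.464
  outer loop
   vertex 2.6 5.2 4.0
   vertex 0.4 2.4 0.8
   vertex 2.6 4.6 4.2
  endloop
 endfacet
 facet normal -0.521 -0.612 0.596
  outer loop
   vertex 2.2 3.4 3.4
   vertex 0.4 2.4 0.8
   vertex 3.4 1.6 2.6
  endloop
 endfacet
 facet normal -0.789 -0.136 0.599
  outer loop
   vertex 2.2 3.4 3.4
   vertex 2.6 4.6 4.2
   vertex 0.4 2.4 0.8
  endloop
 endfacet
 facet normal -0.188 -0.501 0.845
  outer loop
   vertex 2.2 3.4 3.4
   vertex 3.4 1.6 2.6
   vertex 2.6 4.6 4.2
  endloop
 endfacet
 facet normal 0.890 -0.269 0.369
  outer loop
   vertex 4.2 4.8 3.0
   vertex 3.4 1.6 2.6
   vertex 5.0 5.8 1.8
  endloop
 endfacet
 facet normal 0.601 -0.245 0.761
  outer loop
   vertex 4.2 4.8 3.0
   vertex 2.6 4.6 4.2
   vertex 3.4 1.6 2.6
  endloop
 endfacet
 facet normal 0.554 0.419 0.719
  outer loop
   vertex 4.2 4.8 3.0
   vertex 5.0 5.8 1.8
   vertex 2.6 5.2 4.0
  endloop
 endfacet
 facet normal 0.558 0.262 0.787
  outer loop
   vertex 4.2 4.8 3.0
   vertex 2.6 5.2 4.0
   vertex 2.6 4.6 4.2
  endloop
 endfacet
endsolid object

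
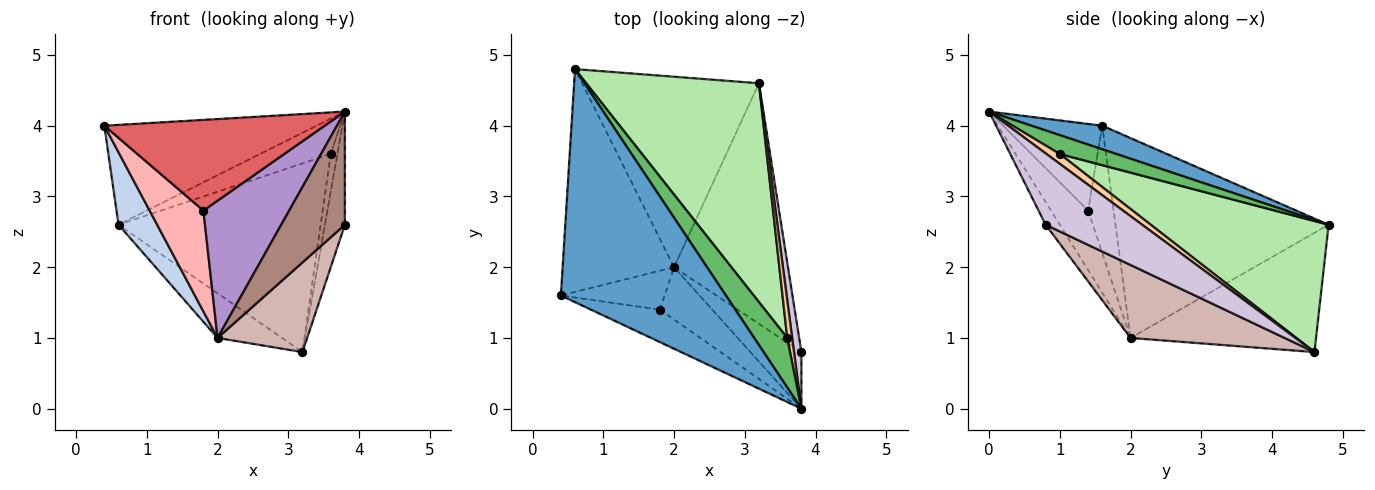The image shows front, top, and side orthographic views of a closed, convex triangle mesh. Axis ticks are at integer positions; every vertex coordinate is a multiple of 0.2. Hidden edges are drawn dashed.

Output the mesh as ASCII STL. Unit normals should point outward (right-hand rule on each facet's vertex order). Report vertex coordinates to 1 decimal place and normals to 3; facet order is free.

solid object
 facet normal 0.130 0.391 0.911
  outer loop
   vertex 0.6 4.8 2.6
   vertex 0.4 1.6 4.0
   vertex 3.8 0.0 4.2
  endloop
 endfacet
 facet normal -0.863 -0.157 -0.481
  outer loop
   vertex 2.0 2.0 1.0
   vertex 0.4 1.6 4.0
   vertex 0.6 4.8 2.6
  endloop
 endfacet
 facet normal -0.549 0.191 -0.814
  outer loop
   vertex 2.0 2.0 1.0
   vertex 0.6 4.8 2.6
   vertex 3.2 4.6 0.8
  endloop
 endfacet
 facet normal 0.816 0.408 0.408
  outer loop
   vertex 3.6 1.0 3.6
   vertex 3.8 0.0 4.2
   vertex 3.2 4.6 0.8
  endloop
 endfacet
 facet normal 0.422 0.527 0.738
  outer loop
   vertex 3.6 1.0 3.6
   vertex 0.6 4.8 2.6
   vertex 3.8 0.0 4.2
  endloop
 endfacet
 facet normal 0.498 0.566 0.657
  outer loop
   vertex 3.6 1.0 3.6
   vertex 3.2 4.6 0.8
   vertex 0.6 4.8 2.6
  endloop
 endfacet
 facet normal -0.390 -0.867 -0.310
  outer loop
   vertex 1.8 1.4 2.8
   vertex 3.8 0.0 4.2
   vertex 0.4 1.6 4.0
  endloop
 endfacet
 facet normal -0.404 -0.853 -0.329
  outer loop
   vertex 1.8 1.4 2.8
   vertex 0.4 1.6 4.0
   vertex 2.0 2.0 1.0
  endloop
 endfacet
 facet normal -0.375 -0.866 -0.330
  outer loop
   vertex 1.8 1.4 2.8
   vertex 2.0 2.0 1.0
   vertex 3.8 0.0 4.2
  endloop
 endfacet
 facet normal 0.974 0.202 0.101
  outer loop
   vertex 3.8 0.8 2.6
   vertex 3.2 4.6 0.8
   vertex 3.8 0.0 4.2
  endloop
 endfacet
 facet normal -0.195 -0.877 -0.439
  outer loop
   vertex 3.8 0.8 2.6
   vertex 3.8 0.0 4.2
   vertex 2.0 2.0 1.0
  endloop
 endfacet
 facet normal 0.515 -0.299 -0.803
  outer loop
   vertex 3.8 0.8 2.6
   vertex 2.0 2.0 1.0
   vertex 3.2 4.6 0.8
  endloop
 endfacet
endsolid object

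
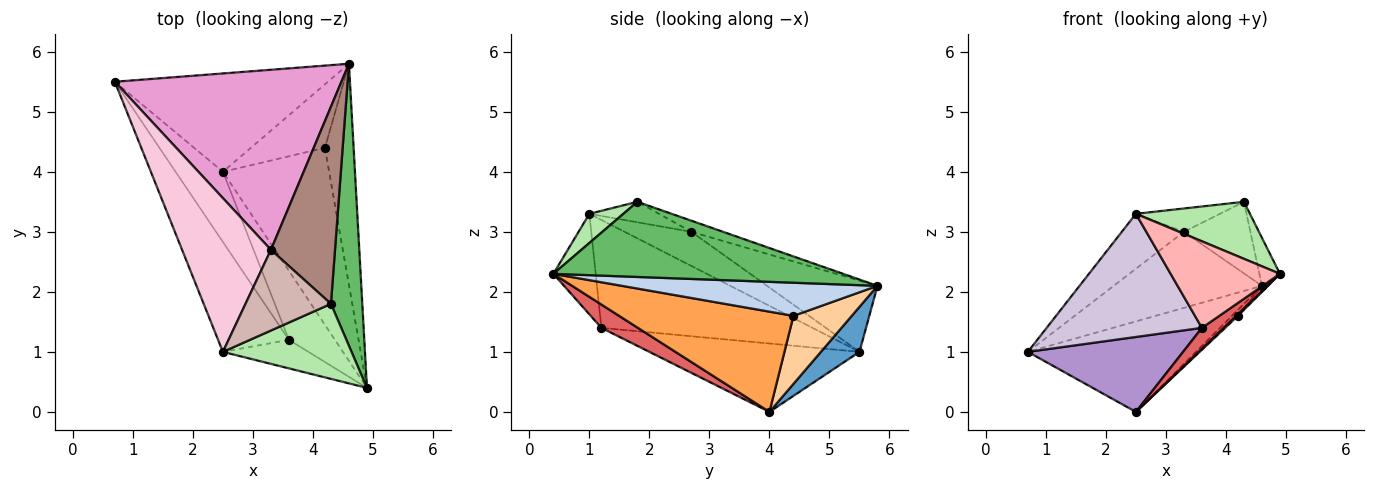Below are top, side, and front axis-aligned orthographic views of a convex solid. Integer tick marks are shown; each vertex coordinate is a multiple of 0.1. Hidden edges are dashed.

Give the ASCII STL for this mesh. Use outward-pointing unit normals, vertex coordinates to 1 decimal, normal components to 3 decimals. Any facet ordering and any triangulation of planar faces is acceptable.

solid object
 facet normal 0.154 0.669 -0.727
  outer loop
   vertex 2.5 4.0 0.0
   vertex 0.7 5.5 1.0
   vertex 4.6 5.8 2.1
  endloop
 endfacet
 facet normal 0.756 0.018 -0.654
  outer loop
   vertex 4.2 4.4 1.6
   vertex 4.6 5.8 2.1
   vertex 4.9 0.4 2.3
  endloop
 endfacet
 facet normal 0.686 -0.007 -0.727
  outer loop
   vertex 4.2 4.4 1.6
   vertex 4.9 0.4 2.3
   vertex 2.5 4.0 0.0
  endloop
 endfacet
 facet normal 0.675 0.069 -0.735
  outer loop
   vertex 4.2 4.4 1.6
   vertex 2.5 4.0 0.0
   vertex 4.6 5.8 2.1
  endloop
 endfacet
 facet normal 0.921 0.065 0.384
  outer loop
   vertex 4.3 1.8 3.5
   vertex 4.9 0.4 2.3
   vertex 4.6 5.8 2.1
  endloop
 endfacet
 facet normal 0.178 -0.595 0.784
  outer loop
   vertex 4.3 1.8 3.5
   vertex 2.5 1.0 3.3
   vertex 4.9 0.4 2.3
  endloop
 endfacet
 facet normal 0.437 -0.259 -0.861
  outer loop
   vertex 3.6 1.2 1.4
   vertex 2.5 4.0 0.0
   vertex 4.9 0.4 2.3
  endloop
 endfacet
 facet normal -0.345 -0.891 -0.294
  outer loop
   vertex 3.6 1.2 1.4
   vertex 4.9 0.4 2.3
   vertex 2.5 1.0 3.3
  endloop
 endfacet
 facet normal -0.703 -0.519 -0.486
  outer loop
   vertex 3.6 1.2 1.4
   vertex 0.7 5.5 1.0
   vertex 2.5 4.0 0.0
  endloop
 endfacet
 facet normal -0.712 -0.524 -0.467
  outer loop
   vertex 3.6 1.2 1.4
   vertex 2.5 1.0 3.3
   vertex 0.7 5.5 1.0
  endloop
 endfacet
 facet normal -0.161 0.337 0.928
  outer loop
   vertex 3.3 2.7 3.0
   vertex 4.3 1.8 3.5
   vertex 4.6 5.8 2.1
  endloop
 endfacet
 facet normal -0.224 0.271 0.936
  outer loop
   vertex 3.3 2.7 3.0
   vertex 2.5 1.0 3.3
   vertex 4.3 1.8 3.5
  endloop
 endfacet
 facet normal -0.278 0.374 0.885
  outer loop
   vertex 3.3 2.7 3.0
   vertex 4.6 5.8 2.1
   vertex 0.7 5.5 1.0
  endloop
 endfacet
 facet normal -0.340 0.316 0.885
  outer loop
   vertex 3.3 2.7 3.0
   vertex 0.7 5.5 1.0
   vertex 2.5 1.0 3.3
  endloop
 endfacet
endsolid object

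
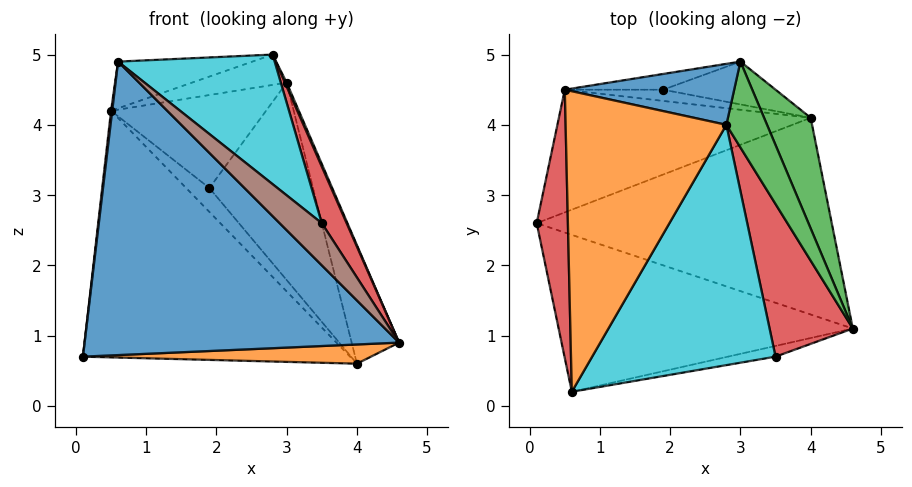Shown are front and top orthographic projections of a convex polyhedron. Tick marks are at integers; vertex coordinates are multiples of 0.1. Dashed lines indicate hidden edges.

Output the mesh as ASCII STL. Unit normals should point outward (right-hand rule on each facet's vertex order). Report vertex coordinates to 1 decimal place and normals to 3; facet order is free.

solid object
 facet normal -0.263 -0.851 -0.455
  outer loop
   vertex 0.6 0.2 4.9
   vertex 0.1 2.6 0.7
   vertex 4.6 1.1 0.9
  endloop
 endfacet
 facet normal 0.012 -0.097 -0.995
  outer loop
   vertex 4.0 4.1 0.6
   vertex 4.6 1.1 0.9
   vertex 0.1 2.6 0.7
  endloop
 endfacet
 facet normal 0.957 0.211 0.197
  outer loop
   vertex 4.0 4.1 0.6
   vertex 3.0 4.9 4.6
   vertex 4.6 1.1 0.9
  endloop
 endfacet
 facet normal -0.993 -0.004 0.116
  outer loop
   vertex 0.5 4.5 4.2
   vertex 0.1 2.6 0.7
   vertex 0.6 0.2 4.9
  endloop
 endfacet
 facet normal -0.335 0.844 -0.420
  outer loop
   vertex 0.5 4.5 4.2
   vertex 4.0 4.1 0.6
   vertex 0.1 2.6 0.7
  endloop
 endfacet
 facet normal -0.028 -0.969 -0.246
  outer loop
   vertex 3.5 0.7 2.6
   vertex 0.6 0.2 4.9
   vertex 4.6 1.1 0.9
  endloop
 endfacet
 facet normal -0.066 0.975 -0.212
  outer loop
   vertex 1.9 4.5 3.1
   vertex 3.0 4.9 4.6
   vertex 4.0 4.1 0.6
  endloop
 endfacet
 facet normal -0.130 0.978 -0.165
  outer loop
   vertex 1.9 4.5 3.1
   vertex 0.5 4.5 4.2
   vertex 3.0 4.9 4.6
  endloop
 endfacet
 facet normal -0.317 0.858 -0.404
  outer loop
   vertex 1.9 4.5 3.1
   vertex 4.0 4.1 0.6
   vertex 0.5 4.5 4.2
  endloop
 endfacet
 facet normal 0.615 -0.374 0.694
  outer loop
   vertex 2.8 4.0 5.0
   vertex 0.6 0.2 4.9
   vertex 3.5 0.7 2.6
  endloop
 endfacet
 facet normal -0.210 0.436 0.875
  outer loop
   vertex 2.8 4.0 5.0
   vertex 3.0 4.9 4.6
   vertex 0.5 4.5 4.2
  endloop
 endfacet
 facet normal -0.296 0.147 0.944
  outer loop
   vertex 2.8 4.0 5.0
   vertex 0.5 4.5 4.2
   vertex 0.6 0.2 4.9
  endloop
 endfacet
 facet normal 0.911 -0.019 0.413
  outer loop
   vertex 2.8 4.0 5.0
   vertex 4.6 1.1 0.9
   vertex 3.0 4.9 4.6
  endloop
 endfacet
 facet normal 0.844 -0.186 0.502
  outer loop
   vertex 2.8 4.0 5.0
   vertex 3.5 0.7 2.6
   vertex 4.6 1.1 0.9
  endloop
 endfacet
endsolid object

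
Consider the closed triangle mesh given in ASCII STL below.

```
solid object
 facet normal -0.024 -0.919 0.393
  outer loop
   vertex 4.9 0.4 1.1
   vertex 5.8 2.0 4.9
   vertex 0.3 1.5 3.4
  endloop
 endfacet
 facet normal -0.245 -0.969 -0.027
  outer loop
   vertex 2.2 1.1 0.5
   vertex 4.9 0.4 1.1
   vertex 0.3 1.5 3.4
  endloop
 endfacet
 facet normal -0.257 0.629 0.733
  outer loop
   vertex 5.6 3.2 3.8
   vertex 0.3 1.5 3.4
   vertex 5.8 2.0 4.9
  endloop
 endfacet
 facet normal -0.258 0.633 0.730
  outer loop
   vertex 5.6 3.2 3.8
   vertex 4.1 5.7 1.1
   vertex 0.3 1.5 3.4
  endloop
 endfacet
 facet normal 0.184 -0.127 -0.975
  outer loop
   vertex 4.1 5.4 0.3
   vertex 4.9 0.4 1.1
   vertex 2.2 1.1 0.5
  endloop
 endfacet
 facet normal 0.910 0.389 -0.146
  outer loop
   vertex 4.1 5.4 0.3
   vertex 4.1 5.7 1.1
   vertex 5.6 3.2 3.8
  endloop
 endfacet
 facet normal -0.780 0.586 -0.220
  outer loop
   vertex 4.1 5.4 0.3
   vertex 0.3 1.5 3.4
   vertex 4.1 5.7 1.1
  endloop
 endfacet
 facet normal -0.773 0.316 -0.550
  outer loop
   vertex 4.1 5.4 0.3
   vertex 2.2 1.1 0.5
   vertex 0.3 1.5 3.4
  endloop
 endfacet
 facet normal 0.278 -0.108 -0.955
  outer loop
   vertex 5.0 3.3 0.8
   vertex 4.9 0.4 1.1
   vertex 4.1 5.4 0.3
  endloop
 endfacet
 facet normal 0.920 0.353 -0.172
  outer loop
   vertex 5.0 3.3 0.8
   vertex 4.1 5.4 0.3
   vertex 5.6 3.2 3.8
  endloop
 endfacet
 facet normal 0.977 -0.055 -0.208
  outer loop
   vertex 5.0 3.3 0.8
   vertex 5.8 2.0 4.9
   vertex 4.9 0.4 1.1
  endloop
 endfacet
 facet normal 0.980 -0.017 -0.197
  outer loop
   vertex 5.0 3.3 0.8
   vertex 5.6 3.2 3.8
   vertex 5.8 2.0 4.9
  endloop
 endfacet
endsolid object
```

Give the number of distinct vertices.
8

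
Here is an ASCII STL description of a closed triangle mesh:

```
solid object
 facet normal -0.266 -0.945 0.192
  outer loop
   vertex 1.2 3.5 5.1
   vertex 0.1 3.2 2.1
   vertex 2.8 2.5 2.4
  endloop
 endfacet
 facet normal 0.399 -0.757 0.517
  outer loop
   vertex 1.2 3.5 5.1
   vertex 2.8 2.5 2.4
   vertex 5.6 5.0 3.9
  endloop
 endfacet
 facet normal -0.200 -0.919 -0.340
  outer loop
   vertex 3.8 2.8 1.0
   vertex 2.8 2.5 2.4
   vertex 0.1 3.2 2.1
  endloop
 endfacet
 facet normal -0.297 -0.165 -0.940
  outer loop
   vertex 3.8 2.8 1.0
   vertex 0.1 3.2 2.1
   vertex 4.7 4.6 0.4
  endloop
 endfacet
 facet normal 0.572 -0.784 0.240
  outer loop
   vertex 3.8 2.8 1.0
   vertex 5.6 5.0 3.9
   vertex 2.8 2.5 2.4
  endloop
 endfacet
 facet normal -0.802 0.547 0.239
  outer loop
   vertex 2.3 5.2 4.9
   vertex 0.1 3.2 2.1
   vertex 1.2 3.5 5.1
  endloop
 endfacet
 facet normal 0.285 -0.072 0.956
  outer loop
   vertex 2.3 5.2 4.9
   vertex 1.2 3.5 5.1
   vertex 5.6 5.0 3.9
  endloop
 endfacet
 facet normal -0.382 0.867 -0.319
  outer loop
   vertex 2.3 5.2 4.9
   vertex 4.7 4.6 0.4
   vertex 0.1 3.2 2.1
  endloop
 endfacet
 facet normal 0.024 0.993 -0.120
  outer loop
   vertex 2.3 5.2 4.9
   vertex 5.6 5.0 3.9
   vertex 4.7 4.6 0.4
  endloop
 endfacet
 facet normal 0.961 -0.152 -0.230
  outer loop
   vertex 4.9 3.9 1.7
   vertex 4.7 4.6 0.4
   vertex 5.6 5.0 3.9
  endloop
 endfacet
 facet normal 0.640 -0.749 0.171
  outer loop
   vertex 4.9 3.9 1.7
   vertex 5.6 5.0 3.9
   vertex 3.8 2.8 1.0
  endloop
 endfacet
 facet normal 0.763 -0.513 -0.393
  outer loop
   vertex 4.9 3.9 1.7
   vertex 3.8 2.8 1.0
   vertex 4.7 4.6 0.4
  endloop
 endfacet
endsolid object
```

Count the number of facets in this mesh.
12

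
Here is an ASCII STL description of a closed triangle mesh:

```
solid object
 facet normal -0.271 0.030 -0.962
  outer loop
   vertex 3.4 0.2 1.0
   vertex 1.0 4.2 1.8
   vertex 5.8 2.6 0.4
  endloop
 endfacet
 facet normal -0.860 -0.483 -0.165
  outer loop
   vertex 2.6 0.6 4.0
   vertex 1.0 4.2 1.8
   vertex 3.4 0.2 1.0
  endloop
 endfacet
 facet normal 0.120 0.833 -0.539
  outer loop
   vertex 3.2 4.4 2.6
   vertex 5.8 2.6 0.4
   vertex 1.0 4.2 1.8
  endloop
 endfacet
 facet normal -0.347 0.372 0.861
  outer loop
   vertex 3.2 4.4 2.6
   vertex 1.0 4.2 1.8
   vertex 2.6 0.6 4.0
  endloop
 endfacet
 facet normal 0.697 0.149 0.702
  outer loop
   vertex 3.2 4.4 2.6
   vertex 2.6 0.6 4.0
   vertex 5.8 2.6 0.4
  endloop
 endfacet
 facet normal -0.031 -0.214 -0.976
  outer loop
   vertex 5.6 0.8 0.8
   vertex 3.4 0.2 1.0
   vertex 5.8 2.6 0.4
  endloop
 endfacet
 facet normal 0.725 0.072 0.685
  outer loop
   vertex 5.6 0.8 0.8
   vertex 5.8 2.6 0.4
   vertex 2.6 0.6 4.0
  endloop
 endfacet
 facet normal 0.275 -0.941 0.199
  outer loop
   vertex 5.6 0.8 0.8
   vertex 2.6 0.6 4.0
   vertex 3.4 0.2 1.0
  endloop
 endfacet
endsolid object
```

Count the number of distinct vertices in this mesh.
6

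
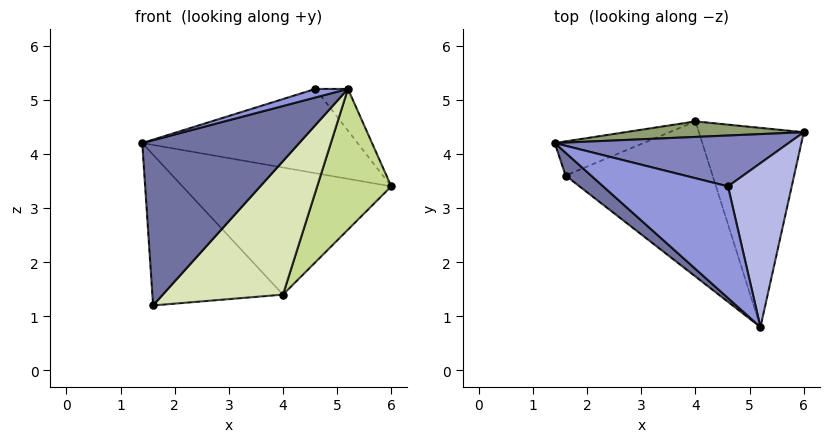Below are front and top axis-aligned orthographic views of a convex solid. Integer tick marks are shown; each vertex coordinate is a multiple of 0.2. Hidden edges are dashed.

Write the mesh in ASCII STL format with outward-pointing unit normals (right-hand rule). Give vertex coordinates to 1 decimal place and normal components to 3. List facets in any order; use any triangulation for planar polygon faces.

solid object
 facet normal -0.678 -0.728 0.100
  outer loop
   vertex 1.6 3.6 1.2
   vertex 5.2 0.8 5.2
   vertex 1.4 4.2 4.2
  endloop
 endfacet
 facet normal 0.053 0.855 0.516
  outer loop
   vertex 4.6 3.4 5.2
   vertex 6.0 4.4 3.4
   vertex 1.4 4.2 4.2
  endloop
 endfacet
 facet normal -0.314 -0.072 0.947
  outer loop
   vertex 4.6 3.4 5.2
   vertex 1.4 4.2 4.2
   vertex 5.2 0.8 5.2
  endloop
 endfacet
 facet normal 0.730 0.169 0.662
  outer loop
   vertex 4.6 3.4 5.2
   vertex 5.2 0.8 5.2
   vertex 6.0 4.4 3.4
  endloop
 endfacet
 facet normal -0.022 0.992 0.121
  outer loop
   vertex 4.0 4.6 1.4
   vertex 1.4 4.2 4.2
   vertex 6.0 4.4 3.4
  endloop
 endfacet
 facet normal -0.362 0.909 -0.206
  outer loop
   vertex 4.0 4.6 1.4
   vertex 1.6 3.6 1.2
   vertex 1.4 4.2 4.2
  endloop
 endfacet
 facet normal 0.605 -0.460 -0.651
  outer loop
   vertex 4.0 4.6 1.4
   vertex 6.0 4.4 3.4
   vertex 5.2 0.8 5.2
  endloop
 endfacet
 facet normal 0.318 -0.618 -0.719
  outer loop
   vertex 4.0 4.6 1.4
   vertex 5.2 0.8 5.2
   vertex 1.6 3.6 1.2
  endloop
 endfacet
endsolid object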